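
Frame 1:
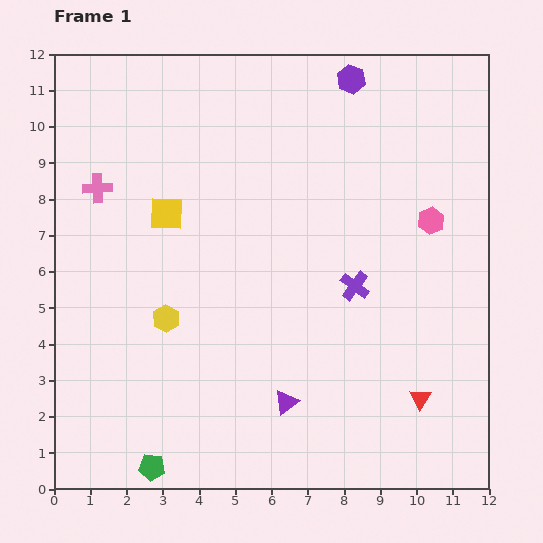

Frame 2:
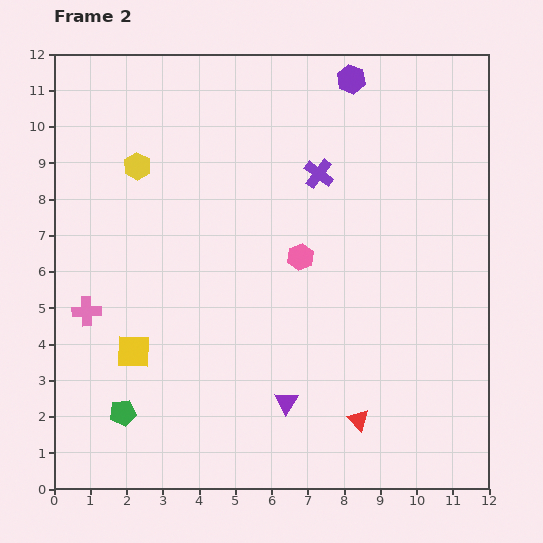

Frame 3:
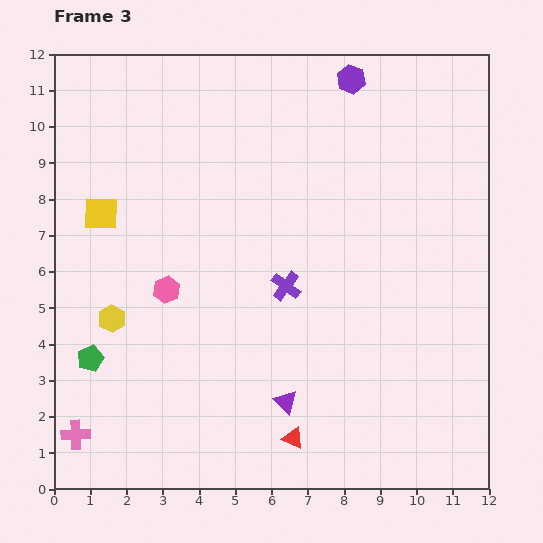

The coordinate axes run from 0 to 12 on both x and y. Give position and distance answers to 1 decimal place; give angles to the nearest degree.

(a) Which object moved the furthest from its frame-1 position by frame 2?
the yellow hexagon

(moved 4.3; next 3.9)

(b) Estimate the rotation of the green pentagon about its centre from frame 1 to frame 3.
31° counter-clockwise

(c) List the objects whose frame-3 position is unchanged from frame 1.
the purple triangle, the purple hexagon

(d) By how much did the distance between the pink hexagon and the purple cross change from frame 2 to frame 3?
+0.9

Distance in frame 2: 2.4. Distance in frame 3: 3.3.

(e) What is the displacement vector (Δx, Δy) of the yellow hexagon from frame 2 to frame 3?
(-0.7, -4.2)

The yellow hexagon was at (2.3, 8.9) in frame 2 and (1.6, 4.7) in frame 3.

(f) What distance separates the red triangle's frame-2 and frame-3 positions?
1.9

The red triangle moved from (8.4, 1.9) to (6.6, 1.4), a distance of √(1.8² + 0.5²) ≈ 1.9.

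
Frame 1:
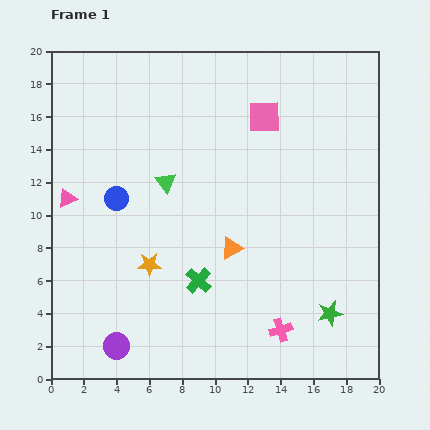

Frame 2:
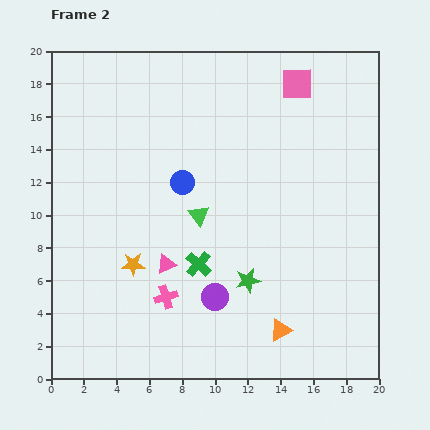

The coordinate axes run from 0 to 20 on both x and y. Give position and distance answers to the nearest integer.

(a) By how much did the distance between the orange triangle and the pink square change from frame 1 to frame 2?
+7

Distance in frame 1: 8. Distance in frame 2: 15.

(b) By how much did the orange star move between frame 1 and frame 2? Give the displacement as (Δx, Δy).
(-1, 0)

The orange star was at (6, 7) in frame 1 and (5, 7) in frame 2.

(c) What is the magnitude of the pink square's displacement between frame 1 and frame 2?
3

The pink square moved from (13, 16) to (15, 18), a distance of √(2² + 2²) ≈ 3.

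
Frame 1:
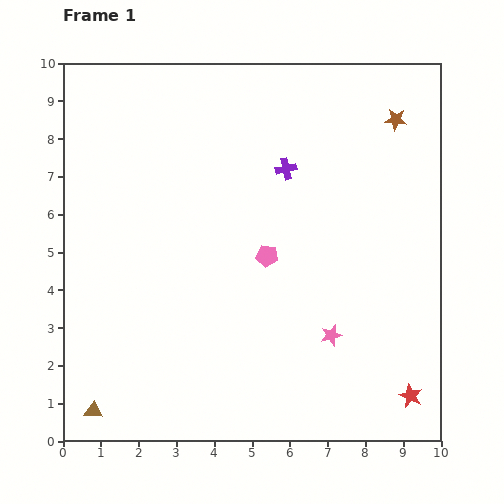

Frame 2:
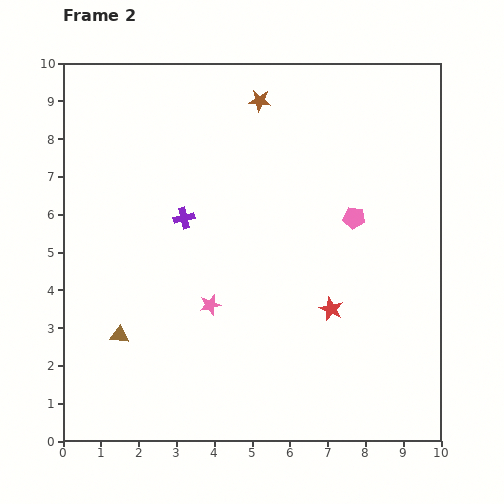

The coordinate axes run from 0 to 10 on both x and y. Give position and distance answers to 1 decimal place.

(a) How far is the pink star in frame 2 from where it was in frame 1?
3.3

The pink star moved from (7.1, 2.8) to (3.9, 3.6), a distance of √(3.2² + 0.8²) ≈ 3.3.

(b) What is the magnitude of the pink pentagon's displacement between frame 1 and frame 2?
2.5

The pink pentagon moved from (5.4, 4.9) to (7.7, 5.9), a distance of √(2.3² + 1.0²) ≈ 2.5.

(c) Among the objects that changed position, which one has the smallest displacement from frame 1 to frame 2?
the brown triangle

(moved 2.1)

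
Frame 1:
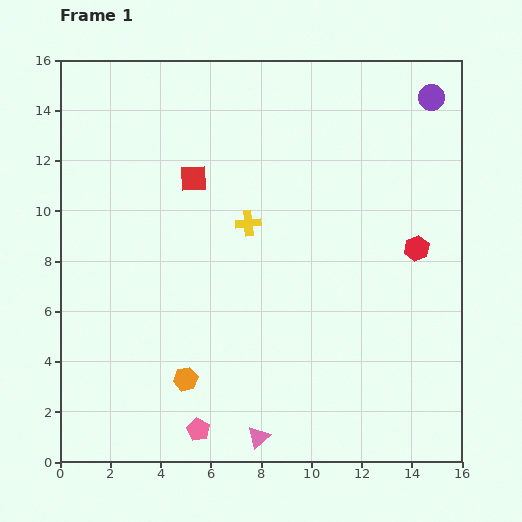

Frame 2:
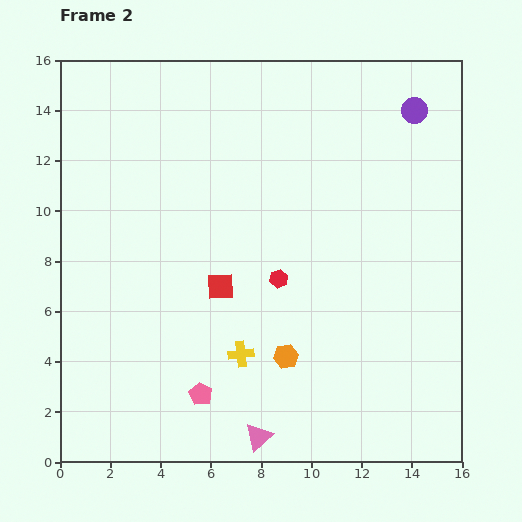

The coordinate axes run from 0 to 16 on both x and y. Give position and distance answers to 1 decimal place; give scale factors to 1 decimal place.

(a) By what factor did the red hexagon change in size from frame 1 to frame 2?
0.7×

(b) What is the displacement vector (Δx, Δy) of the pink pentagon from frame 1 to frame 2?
(0.1, 1.4)

The pink pentagon was at (5.5, 1.3) in frame 1 and (5.6, 2.7) in frame 2.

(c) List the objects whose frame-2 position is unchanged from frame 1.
the pink triangle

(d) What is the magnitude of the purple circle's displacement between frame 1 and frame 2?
0.9

The purple circle moved from (14.8, 14.5) to (14.1, 14.0), a distance of √(0.7² + 0.5²) ≈ 0.9.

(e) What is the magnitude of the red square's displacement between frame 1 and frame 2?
4.4

The red square moved from (5.3, 11.3) to (6.4, 7.0), a distance of √(1.1² + 4.3²) ≈ 4.4.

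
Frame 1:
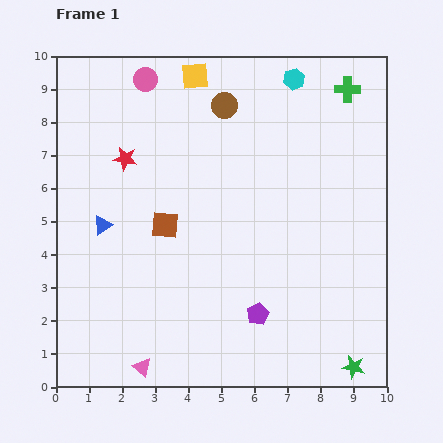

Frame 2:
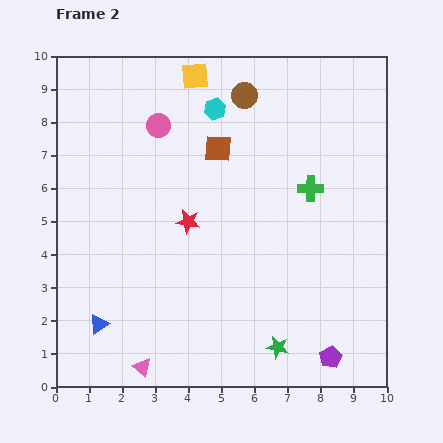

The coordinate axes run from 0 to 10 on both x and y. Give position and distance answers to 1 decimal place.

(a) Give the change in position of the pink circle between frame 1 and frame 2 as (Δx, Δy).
(0.4, -1.4)

The pink circle was at (2.7, 9.3) in frame 1 and (3.1, 7.9) in frame 2.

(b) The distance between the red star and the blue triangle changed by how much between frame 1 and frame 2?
+2.0

Distance in frame 1: 2.1. Distance in frame 2: 4.1.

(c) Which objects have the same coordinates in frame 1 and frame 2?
the yellow square, the pink triangle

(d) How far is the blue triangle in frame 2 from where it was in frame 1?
3.0

The blue triangle moved from (1.4, 4.9) to (1.3, 1.9), a distance of √(0.1² + 3.0²) ≈ 3.0.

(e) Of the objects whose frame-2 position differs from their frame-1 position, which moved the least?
the brown circle

(moved 0.7)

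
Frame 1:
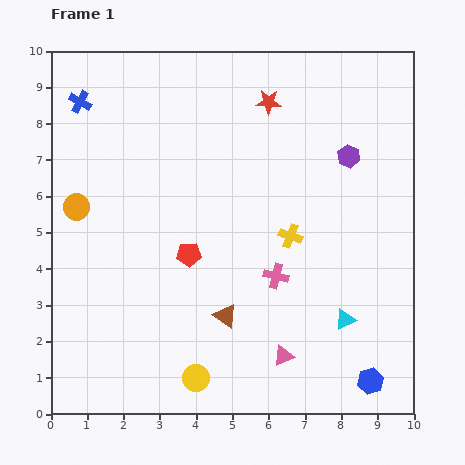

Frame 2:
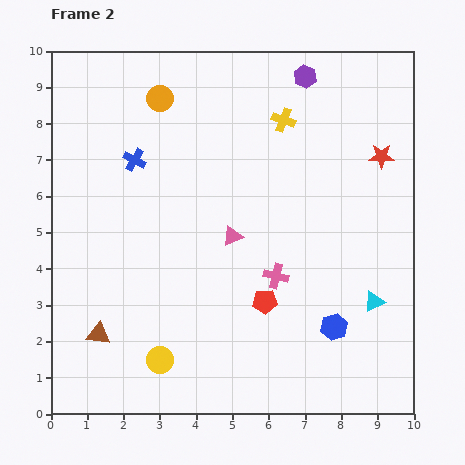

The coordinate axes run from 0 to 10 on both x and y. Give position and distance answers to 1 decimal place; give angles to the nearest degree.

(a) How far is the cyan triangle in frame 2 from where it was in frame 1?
0.9

The cyan triangle moved from (8.1, 2.6) to (8.9, 3.1), a distance of √(0.8² + 0.5²) ≈ 0.9.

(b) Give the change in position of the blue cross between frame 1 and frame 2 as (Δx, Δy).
(1.5, -1.6)

The blue cross was at (0.8, 8.6) in frame 1 and (2.3, 7.0) in frame 2.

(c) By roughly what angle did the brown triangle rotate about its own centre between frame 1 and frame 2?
26° counter-clockwise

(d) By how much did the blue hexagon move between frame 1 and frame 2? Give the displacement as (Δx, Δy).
(-1.0, 1.5)

The blue hexagon was at (8.8, 0.9) in frame 1 and (7.8, 2.4) in frame 2.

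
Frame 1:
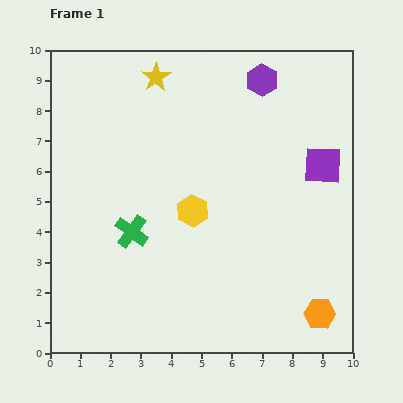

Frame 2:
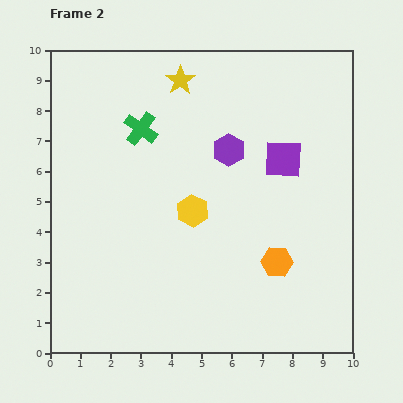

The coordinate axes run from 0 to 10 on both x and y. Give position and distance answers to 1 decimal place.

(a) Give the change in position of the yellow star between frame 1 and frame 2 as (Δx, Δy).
(0.8, -0.1)

The yellow star was at (3.5, 9.1) in frame 1 and (4.3, 9.0) in frame 2.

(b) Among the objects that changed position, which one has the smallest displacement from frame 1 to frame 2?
the yellow star

(moved 0.8)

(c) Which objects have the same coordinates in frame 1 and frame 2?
the yellow hexagon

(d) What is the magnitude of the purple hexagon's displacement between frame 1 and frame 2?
2.5

The purple hexagon moved from (7.0, 9.0) to (5.9, 6.7), a distance of √(1.1² + 2.3²) ≈ 2.5.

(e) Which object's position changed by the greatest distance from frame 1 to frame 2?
the green cross

(moved 3.4; next 2.5)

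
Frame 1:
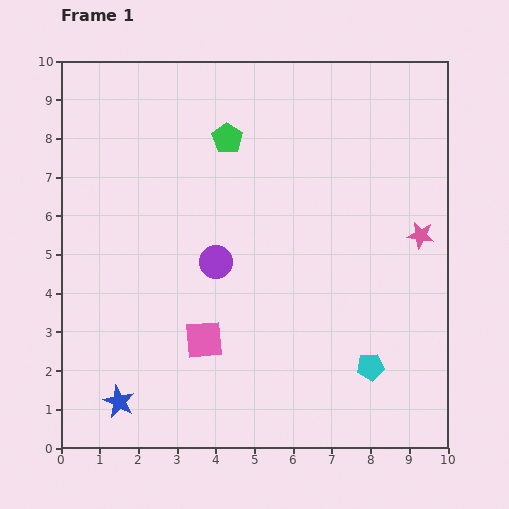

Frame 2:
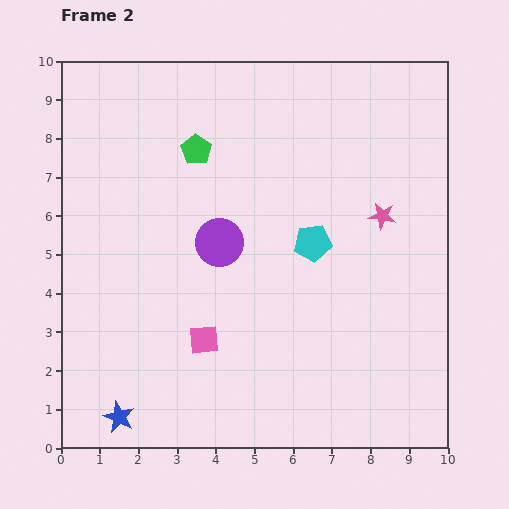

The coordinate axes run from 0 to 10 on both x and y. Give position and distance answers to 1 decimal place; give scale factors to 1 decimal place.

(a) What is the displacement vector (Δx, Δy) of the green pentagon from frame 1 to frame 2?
(-0.8, -0.3)

The green pentagon was at (4.3, 8.0) in frame 1 and (3.5, 7.7) in frame 2.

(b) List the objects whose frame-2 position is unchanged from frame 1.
the pink square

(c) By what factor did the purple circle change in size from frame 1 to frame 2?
1.5×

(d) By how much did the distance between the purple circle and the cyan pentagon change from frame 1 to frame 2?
-2.4

Distance in frame 1: 4.8. Distance in frame 2: 2.4.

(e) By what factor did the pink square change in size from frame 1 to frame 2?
0.8×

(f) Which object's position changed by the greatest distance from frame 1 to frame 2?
the cyan pentagon

(moved 3.5; next 1.1)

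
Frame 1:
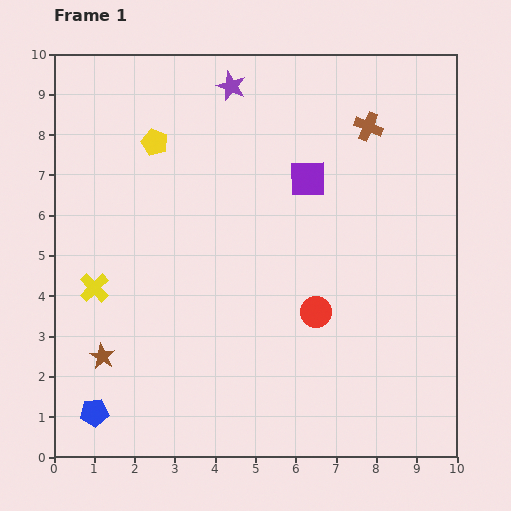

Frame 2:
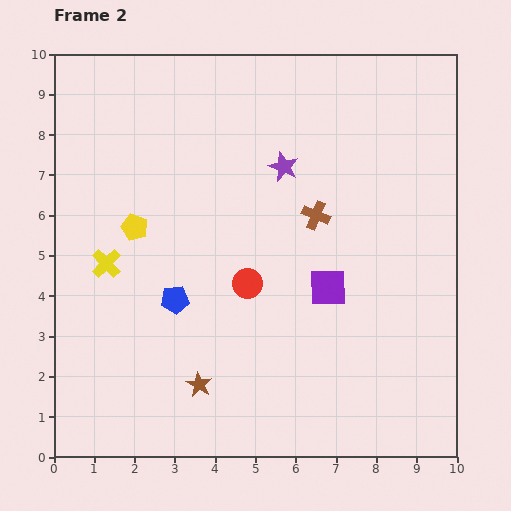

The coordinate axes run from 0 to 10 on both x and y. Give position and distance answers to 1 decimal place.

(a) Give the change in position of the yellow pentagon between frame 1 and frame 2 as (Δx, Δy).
(-0.5, -2.1)

The yellow pentagon was at (2.5, 7.8) in frame 1 and (2.0, 5.7) in frame 2.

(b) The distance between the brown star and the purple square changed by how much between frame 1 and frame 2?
-2.7

Distance in frame 1: 6.7. Distance in frame 2: 4.0.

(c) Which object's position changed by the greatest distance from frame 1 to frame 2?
the blue pentagon

(moved 3.4; next 2.7)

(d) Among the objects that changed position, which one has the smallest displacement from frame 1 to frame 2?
the yellow cross

(moved 0.7)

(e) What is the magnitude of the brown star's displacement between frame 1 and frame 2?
2.5

The brown star moved from (1.2, 2.5) to (3.6, 1.8), a distance of √(2.4² + 0.7²) ≈ 2.5.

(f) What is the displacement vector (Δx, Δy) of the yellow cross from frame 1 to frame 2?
(0.3, 0.6)

The yellow cross was at (1.0, 4.2) in frame 1 and (1.3, 4.8) in frame 2.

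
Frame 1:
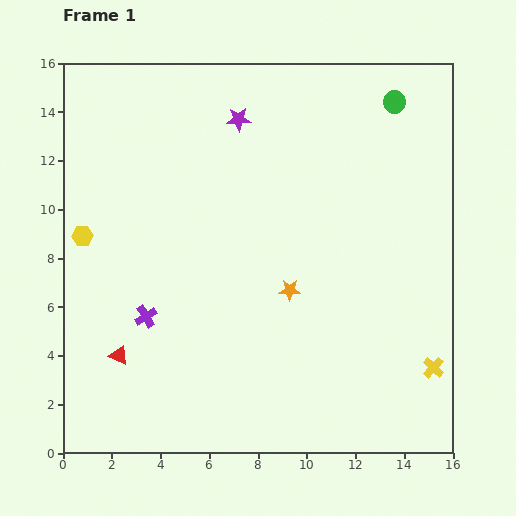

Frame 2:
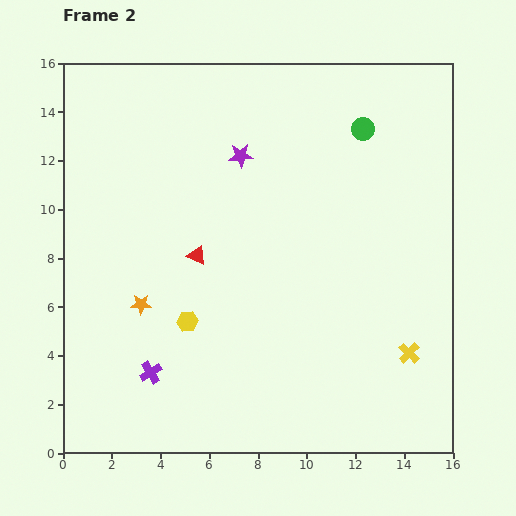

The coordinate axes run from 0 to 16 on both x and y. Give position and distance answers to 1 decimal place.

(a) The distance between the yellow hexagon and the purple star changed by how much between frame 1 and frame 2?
-0.9

Distance in frame 1: 8.0. Distance in frame 2: 7.1.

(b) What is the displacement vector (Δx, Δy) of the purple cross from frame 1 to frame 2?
(0.2, -2.3)

The purple cross was at (3.4, 5.6) in frame 1 and (3.6, 3.3) in frame 2.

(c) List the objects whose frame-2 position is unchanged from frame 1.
none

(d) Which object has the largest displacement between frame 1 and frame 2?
the orange star

(moved 6.1; next 5.5)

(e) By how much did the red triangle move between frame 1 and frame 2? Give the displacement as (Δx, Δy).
(3.2, 4.1)

The red triangle was at (2.3, 4.0) in frame 1 and (5.5, 8.1) in frame 2.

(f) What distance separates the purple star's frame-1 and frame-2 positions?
1.5

The purple star moved from (7.2, 13.7) to (7.3, 12.2), a distance of √(0.1² + 1.5²) ≈ 1.5.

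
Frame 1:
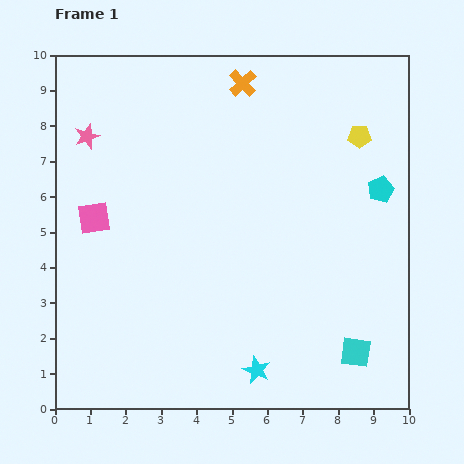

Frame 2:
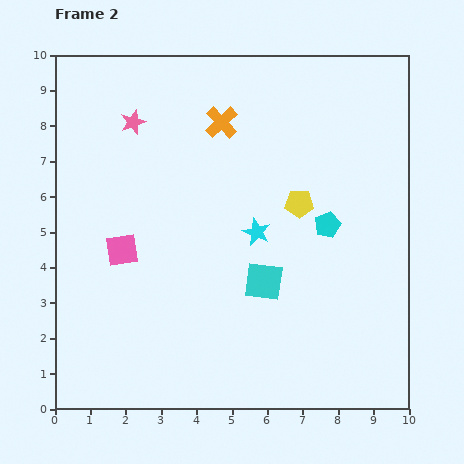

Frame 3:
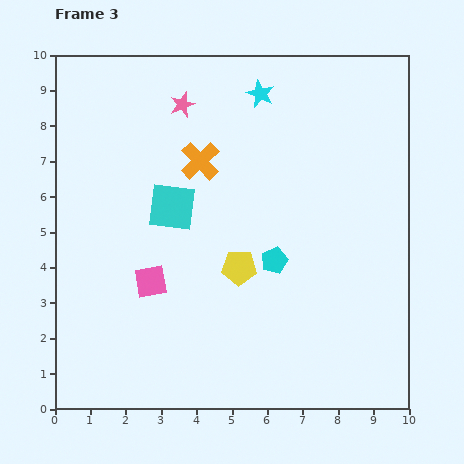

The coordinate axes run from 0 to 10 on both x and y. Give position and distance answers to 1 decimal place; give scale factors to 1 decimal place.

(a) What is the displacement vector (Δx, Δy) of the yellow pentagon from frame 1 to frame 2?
(-1.7, -1.9)

The yellow pentagon was at (8.6, 7.7) in frame 1 and (6.9, 5.8) in frame 2.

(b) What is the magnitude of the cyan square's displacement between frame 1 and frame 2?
3.3

The cyan square moved from (8.5, 1.6) to (5.9, 3.6), a distance of √(2.6² + 2.0²) ≈ 3.3.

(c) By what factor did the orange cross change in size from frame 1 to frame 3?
1.4×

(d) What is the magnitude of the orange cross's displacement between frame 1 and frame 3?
2.5

The orange cross moved from (5.3, 9.2) to (4.1, 7.0), a distance of √(1.2² + 2.2²) ≈ 2.5.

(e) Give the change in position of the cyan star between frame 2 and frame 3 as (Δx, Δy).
(0.1, 3.9)

The cyan star was at (5.7, 5.0) in frame 2 and (5.8, 8.9) in frame 3.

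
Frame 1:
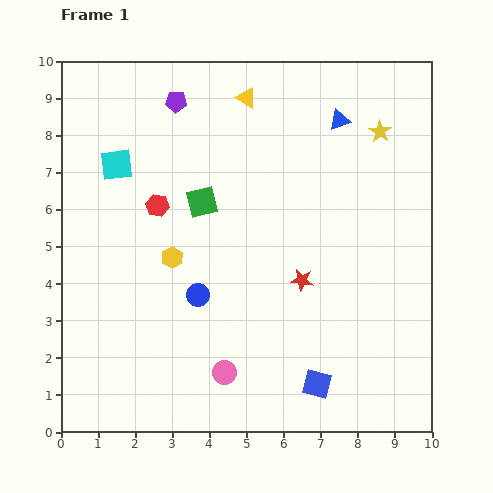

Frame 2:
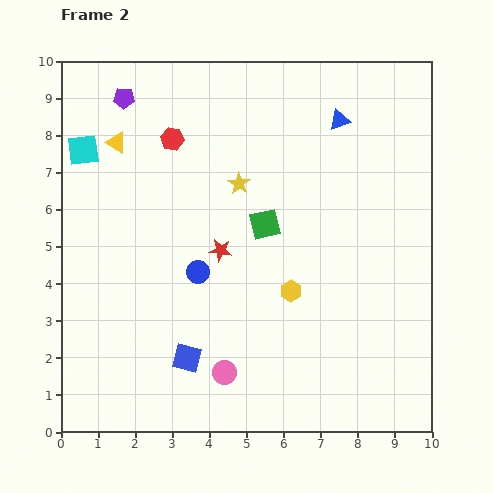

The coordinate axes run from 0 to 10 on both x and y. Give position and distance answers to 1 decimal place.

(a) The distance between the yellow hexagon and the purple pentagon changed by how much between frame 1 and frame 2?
+2.7

Distance in frame 1: 4.2. Distance in frame 2: 6.9.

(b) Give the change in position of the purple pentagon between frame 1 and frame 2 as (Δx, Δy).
(-1.4, 0.1)

The purple pentagon was at (3.1, 8.9) in frame 1 and (1.7, 9.0) in frame 2.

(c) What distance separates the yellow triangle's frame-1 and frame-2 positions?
3.7

The yellow triangle moved from (5.0, 9.0) to (1.5, 7.8), a distance of √(3.5² + 1.2²) ≈ 3.7.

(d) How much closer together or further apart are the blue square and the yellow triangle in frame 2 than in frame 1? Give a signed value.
-1.8

Distance in frame 1: 7.9. Distance in frame 2: 6.1.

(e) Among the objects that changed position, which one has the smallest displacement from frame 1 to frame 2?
the blue circle

(moved 0.6)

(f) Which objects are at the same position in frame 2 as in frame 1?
the pink circle, the blue triangle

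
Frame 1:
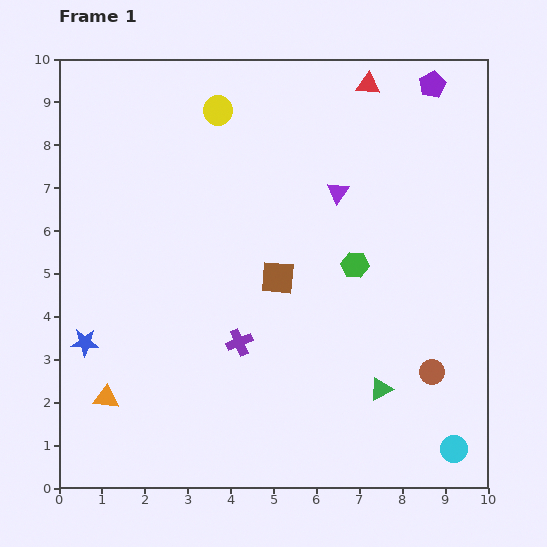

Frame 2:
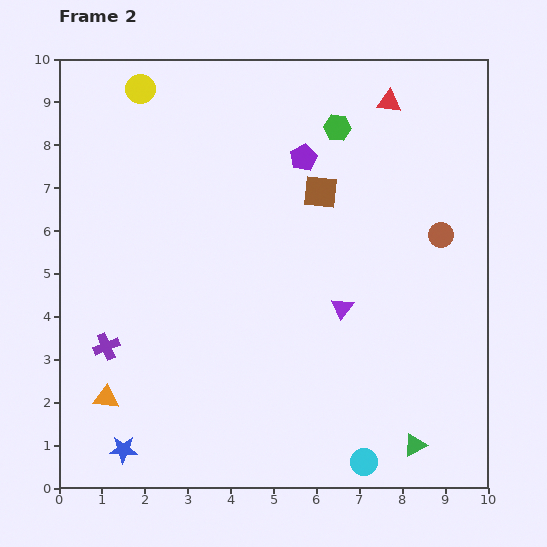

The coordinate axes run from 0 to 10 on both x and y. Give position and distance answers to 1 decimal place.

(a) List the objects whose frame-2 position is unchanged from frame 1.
the orange triangle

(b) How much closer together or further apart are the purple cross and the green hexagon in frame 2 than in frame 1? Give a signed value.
+4.2

Distance in frame 1: 3.2. Distance in frame 2: 7.4.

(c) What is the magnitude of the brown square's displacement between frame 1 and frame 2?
2.2

The brown square moved from (5.1, 4.9) to (6.1, 6.9), a distance of √(1.0² + 2.0²) ≈ 2.2.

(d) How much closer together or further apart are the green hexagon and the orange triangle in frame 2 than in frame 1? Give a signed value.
+1.7

Distance in frame 1: 6.6. Distance in frame 2: 8.3.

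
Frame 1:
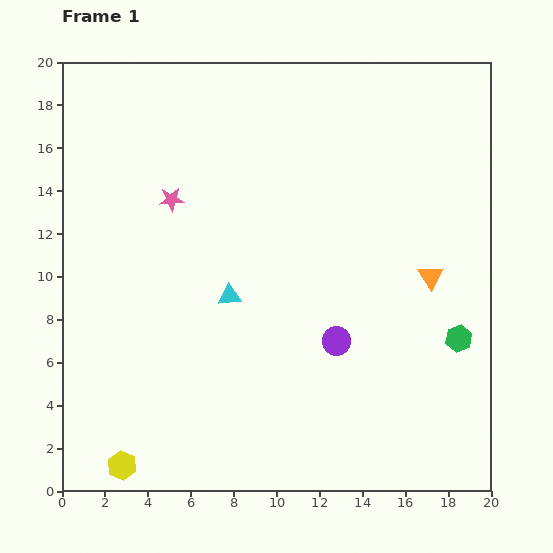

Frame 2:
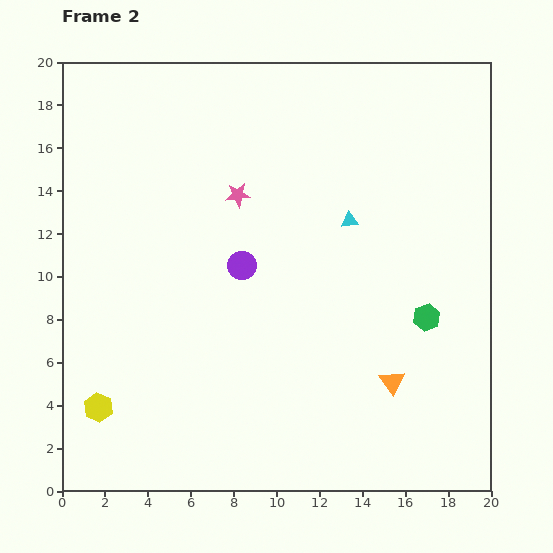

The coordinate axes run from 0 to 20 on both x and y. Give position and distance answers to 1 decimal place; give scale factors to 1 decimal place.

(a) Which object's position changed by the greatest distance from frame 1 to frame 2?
the cyan triangle

(moved 6.6; next 5.6)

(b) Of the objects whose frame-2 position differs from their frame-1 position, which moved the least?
the green hexagon

(moved 1.8)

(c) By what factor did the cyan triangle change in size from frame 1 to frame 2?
0.7×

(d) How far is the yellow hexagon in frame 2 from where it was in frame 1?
2.9

The yellow hexagon moved from (2.8, 1.2) to (1.7, 3.9), a distance of √(1.1² + 2.7²) ≈ 2.9.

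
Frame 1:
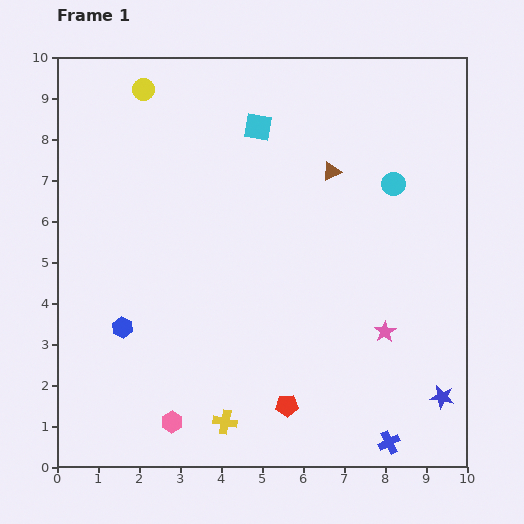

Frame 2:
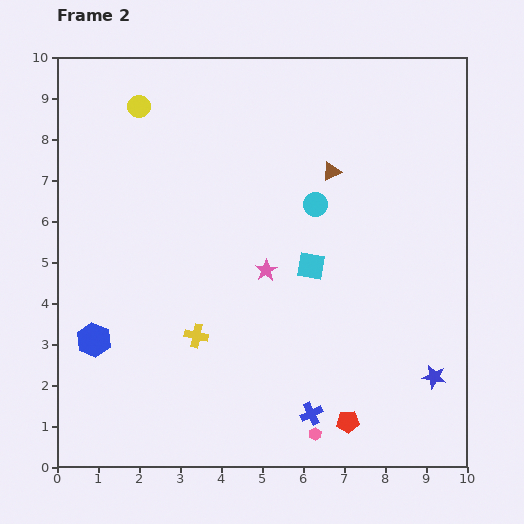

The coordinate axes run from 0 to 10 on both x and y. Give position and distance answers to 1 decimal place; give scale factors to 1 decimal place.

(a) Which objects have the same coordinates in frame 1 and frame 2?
the brown triangle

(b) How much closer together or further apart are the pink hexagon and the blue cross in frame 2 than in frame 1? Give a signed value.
-4.8

Distance in frame 1: 5.3. Distance in frame 2: 0.5.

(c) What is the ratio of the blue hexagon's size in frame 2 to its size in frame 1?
1.7×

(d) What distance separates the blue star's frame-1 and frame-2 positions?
0.5

The blue star moved from (9.4, 1.7) to (9.2, 2.2), a distance of √(0.2² + 0.5²) ≈ 0.5.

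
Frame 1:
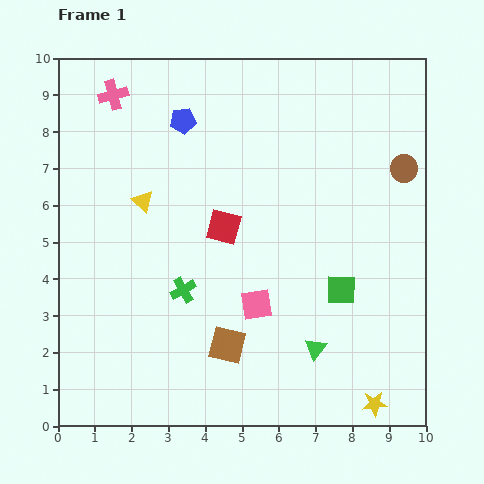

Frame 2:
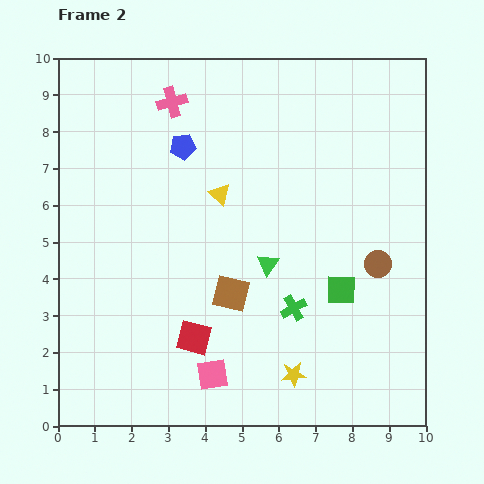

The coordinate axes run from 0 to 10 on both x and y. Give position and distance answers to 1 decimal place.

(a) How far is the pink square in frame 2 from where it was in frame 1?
2.2

The pink square moved from (5.4, 3.3) to (4.2, 1.4), a distance of √(1.2² + 1.9²) ≈ 2.2.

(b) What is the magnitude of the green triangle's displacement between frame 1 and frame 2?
2.6

The green triangle moved from (7.0, 2.1) to (5.7, 4.4), a distance of √(1.3² + 2.3²) ≈ 2.6.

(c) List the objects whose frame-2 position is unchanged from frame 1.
the green square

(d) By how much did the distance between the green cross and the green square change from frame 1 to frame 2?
-2.9

Distance in frame 1: 4.3. Distance in frame 2: 1.4.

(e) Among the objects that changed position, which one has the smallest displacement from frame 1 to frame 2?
the blue pentagon

(moved 0.7)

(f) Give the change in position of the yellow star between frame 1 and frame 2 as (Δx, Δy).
(-2.2, 0.8)

The yellow star was at (8.6, 0.6) in frame 1 and (6.4, 1.4) in frame 2.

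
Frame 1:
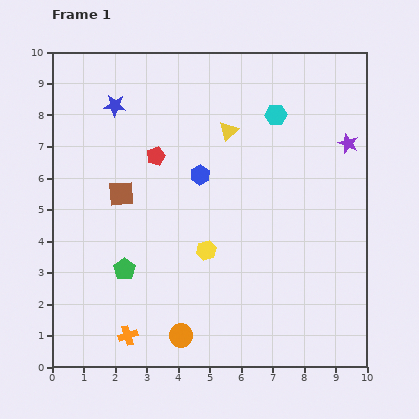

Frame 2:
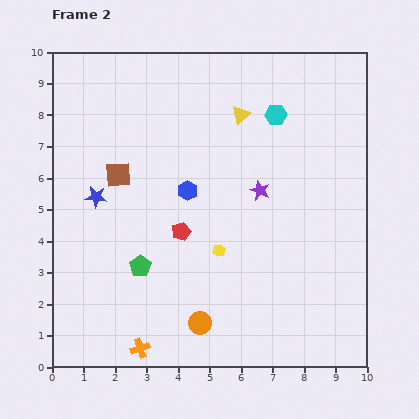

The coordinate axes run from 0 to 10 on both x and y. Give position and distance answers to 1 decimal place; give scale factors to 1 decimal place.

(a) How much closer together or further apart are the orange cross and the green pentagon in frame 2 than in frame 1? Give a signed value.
+0.5

Distance in frame 1: 2.1. Distance in frame 2: 2.6.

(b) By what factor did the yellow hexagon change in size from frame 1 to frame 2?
0.6×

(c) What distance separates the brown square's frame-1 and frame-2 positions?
0.6

The brown square moved from (2.2, 5.5) to (2.1, 6.1), a distance of √(0.1² + 0.6²) ≈ 0.6.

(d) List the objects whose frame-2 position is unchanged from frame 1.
the cyan hexagon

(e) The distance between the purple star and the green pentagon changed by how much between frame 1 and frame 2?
-3.6

Distance in frame 1: 8.1. Distance in frame 2: 4.5.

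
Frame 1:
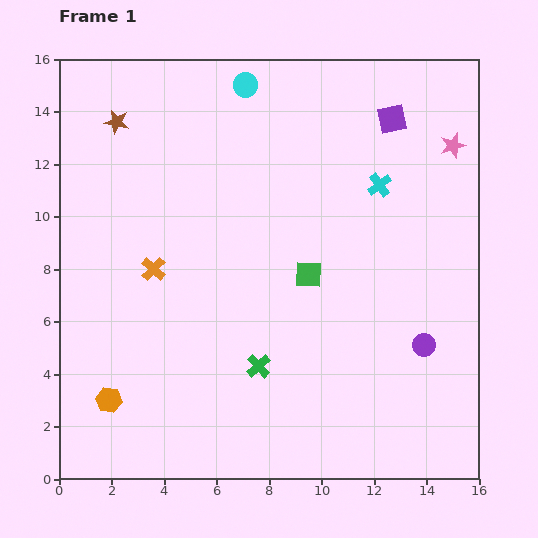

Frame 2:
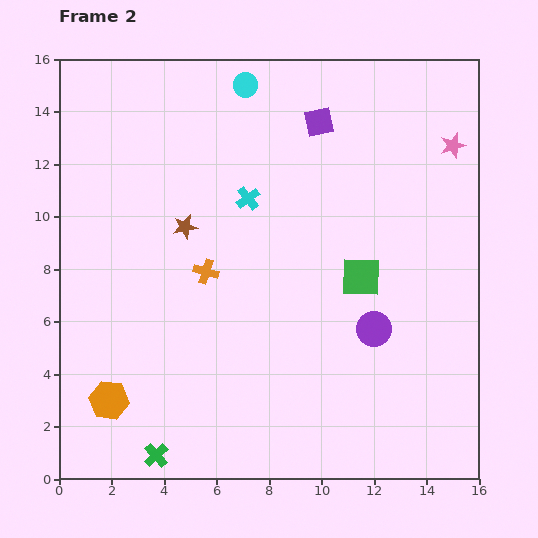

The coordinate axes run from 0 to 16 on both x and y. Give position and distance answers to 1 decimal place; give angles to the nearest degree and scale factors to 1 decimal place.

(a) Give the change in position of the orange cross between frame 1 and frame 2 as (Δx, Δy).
(2.0, -0.1)

The orange cross was at (3.6, 8.0) in frame 1 and (5.6, 7.9) in frame 2.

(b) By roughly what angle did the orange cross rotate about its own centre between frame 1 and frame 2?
26° counter-clockwise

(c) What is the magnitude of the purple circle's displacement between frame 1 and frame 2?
2.0

The purple circle moved from (13.9, 5.1) to (12.0, 5.7), a distance of √(1.9² + 0.6²) ≈ 2.0.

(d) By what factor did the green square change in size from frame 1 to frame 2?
1.4×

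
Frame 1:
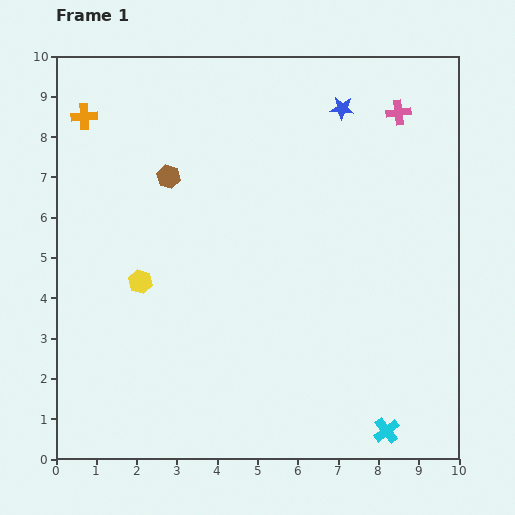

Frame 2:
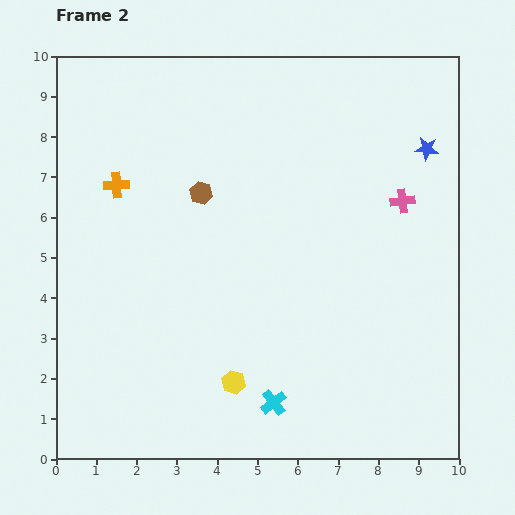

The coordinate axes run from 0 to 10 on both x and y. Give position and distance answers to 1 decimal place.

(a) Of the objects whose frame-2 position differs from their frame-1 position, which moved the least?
the brown hexagon

(moved 0.9)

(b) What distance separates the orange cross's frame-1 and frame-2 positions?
1.9

The orange cross moved from (0.7, 8.5) to (1.5, 6.8), a distance of √(0.8² + 1.7²) ≈ 1.9.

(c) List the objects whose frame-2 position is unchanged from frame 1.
none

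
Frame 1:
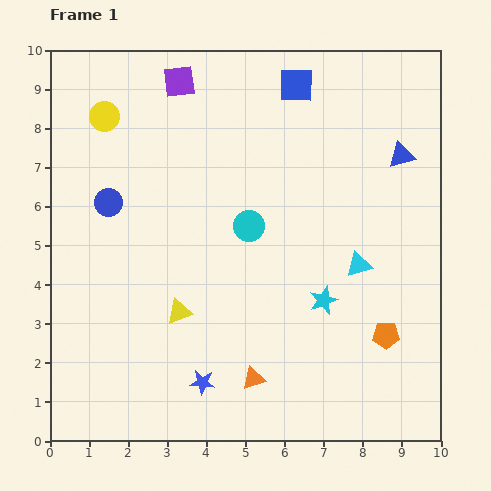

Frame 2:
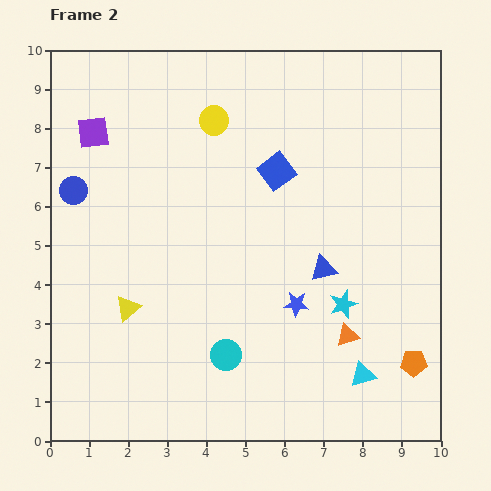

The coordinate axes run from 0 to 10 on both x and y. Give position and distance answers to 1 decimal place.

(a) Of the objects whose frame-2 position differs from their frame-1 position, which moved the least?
the cyan star

(moved 0.5)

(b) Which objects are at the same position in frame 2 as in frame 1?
none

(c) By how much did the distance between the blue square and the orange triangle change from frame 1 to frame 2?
-3.0

Distance in frame 1: 7.6. Distance in frame 2: 4.6.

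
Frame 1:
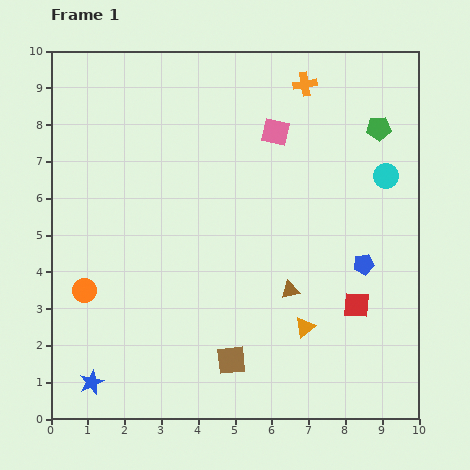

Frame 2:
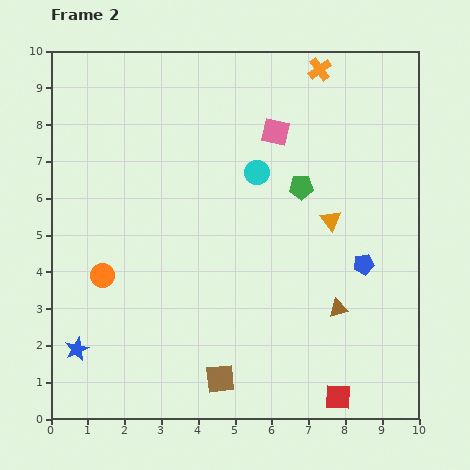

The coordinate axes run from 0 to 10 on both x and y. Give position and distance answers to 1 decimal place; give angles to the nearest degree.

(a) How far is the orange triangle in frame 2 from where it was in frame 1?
3.0

The orange triangle moved from (6.9, 2.5) to (7.6, 5.4), a distance of √(0.7² + 2.9²) ≈ 3.0.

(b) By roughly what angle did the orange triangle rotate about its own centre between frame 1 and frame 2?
31° counter-clockwise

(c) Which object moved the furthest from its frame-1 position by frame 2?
the cyan circle

(moved 3.5; next 3.0)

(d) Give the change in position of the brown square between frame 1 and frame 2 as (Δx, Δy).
(-0.3, -0.5)

The brown square was at (4.9, 1.6) in frame 1 and (4.6, 1.1) in frame 2.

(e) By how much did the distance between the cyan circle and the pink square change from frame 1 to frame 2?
-2.0

Distance in frame 1: 3.2. Distance in frame 2: 1.2.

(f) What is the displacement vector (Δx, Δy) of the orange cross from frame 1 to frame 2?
(0.4, 0.4)

The orange cross was at (6.9, 9.1) in frame 1 and (7.3, 9.5) in frame 2.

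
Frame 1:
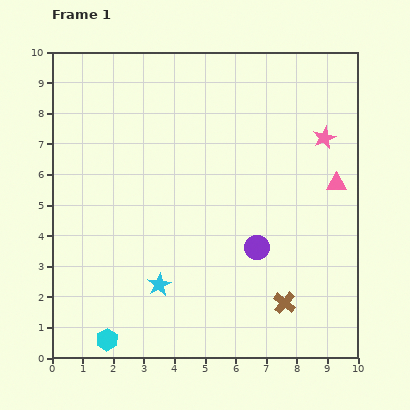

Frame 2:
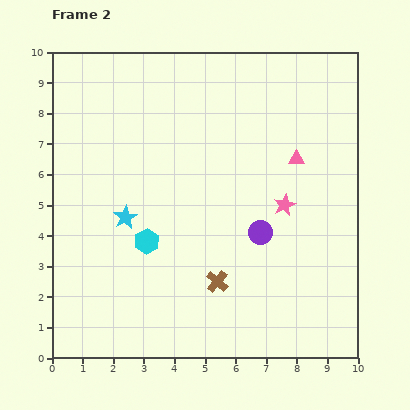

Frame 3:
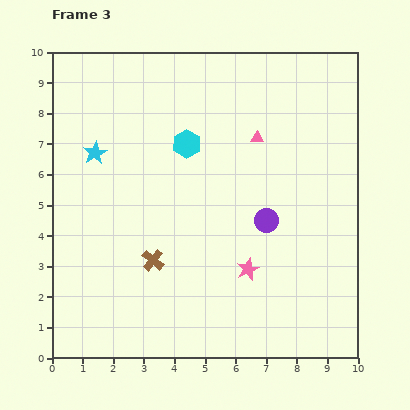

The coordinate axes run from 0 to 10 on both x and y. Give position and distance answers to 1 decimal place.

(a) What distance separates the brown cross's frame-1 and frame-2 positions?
2.3

The brown cross moved from (7.6, 1.8) to (5.4, 2.5), a distance of √(2.2² + 0.7²) ≈ 2.3.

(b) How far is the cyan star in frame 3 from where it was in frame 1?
4.8

The cyan star moved from (3.5, 2.4) to (1.4, 6.7), a distance of √(2.1² + 4.3²) ≈ 4.8.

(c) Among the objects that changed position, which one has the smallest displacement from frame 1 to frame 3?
the purple circle

(moved 0.9)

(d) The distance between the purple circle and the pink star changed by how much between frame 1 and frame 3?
-2.5

Distance in frame 1: 4.2. Distance in frame 3: 1.7.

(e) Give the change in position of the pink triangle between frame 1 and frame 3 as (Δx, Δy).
(-2.6, 1.5)

The pink triangle was at (9.3, 5.7) in frame 1 and (6.7, 7.2) in frame 3.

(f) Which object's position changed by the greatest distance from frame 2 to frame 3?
the cyan hexagon

(moved 3.5; next 2.4)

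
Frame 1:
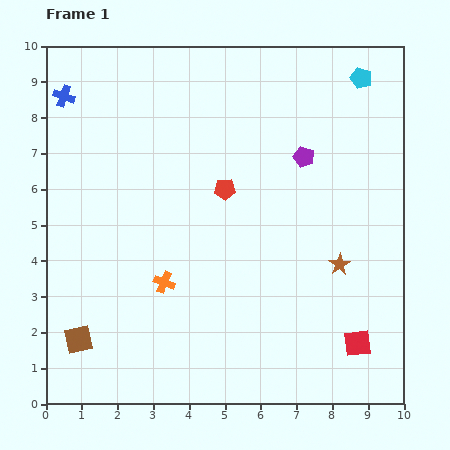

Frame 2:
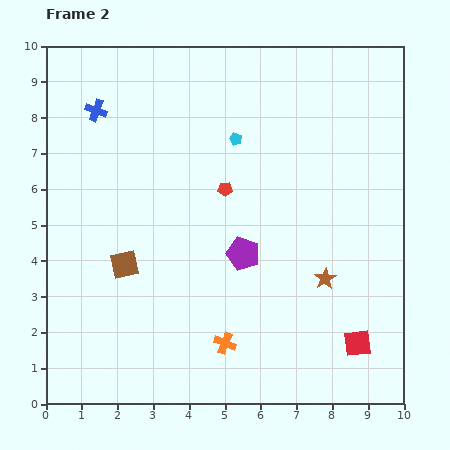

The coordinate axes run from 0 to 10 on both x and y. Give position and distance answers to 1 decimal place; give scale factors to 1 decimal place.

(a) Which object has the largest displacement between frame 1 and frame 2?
the cyan pentagon

(moved 3.9; next 3.2)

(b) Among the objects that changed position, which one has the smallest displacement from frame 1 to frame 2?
the brown star

(moved 0.6)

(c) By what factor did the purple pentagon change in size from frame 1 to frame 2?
1.5×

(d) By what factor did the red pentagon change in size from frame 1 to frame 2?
0.7×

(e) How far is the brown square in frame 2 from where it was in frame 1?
2.5

The brown square moved from (0.9, 1.8) to (2.2, 3.9), a distance of √(1.3² + 2.1²) ≈ 2.5.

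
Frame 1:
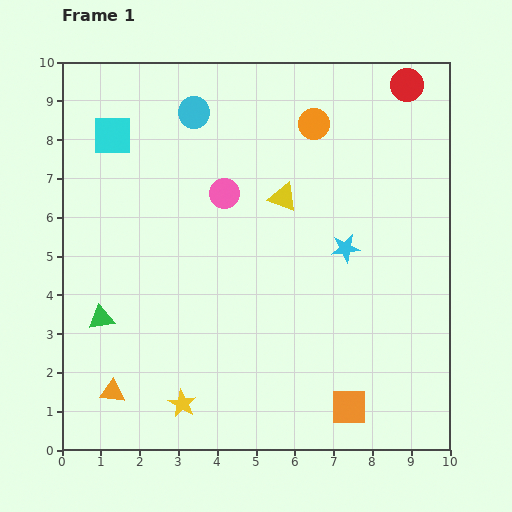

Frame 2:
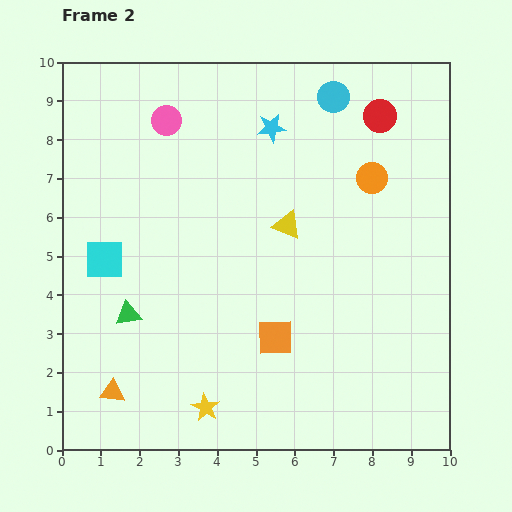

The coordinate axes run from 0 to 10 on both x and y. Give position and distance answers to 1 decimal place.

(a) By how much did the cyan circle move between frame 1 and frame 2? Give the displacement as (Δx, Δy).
(3.6, 0.4)

The cyan circle was at (3.4, 8.7) in frame 1 and (7.0, 9.1) in frame 2.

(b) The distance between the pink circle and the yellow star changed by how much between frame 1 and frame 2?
+2.0

Distance in frame 1: 5.5. Distance in frame 2: 7.5.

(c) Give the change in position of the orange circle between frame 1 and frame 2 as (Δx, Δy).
(1.5, -1.4)

The orange circle was at (6.5, 8.4) in frame 1 and (8.0, 7.0) in frame 2.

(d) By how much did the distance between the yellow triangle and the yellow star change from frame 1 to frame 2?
-0.8

Distance in frame 1: 5.9. Distance in frame 2: 5.1.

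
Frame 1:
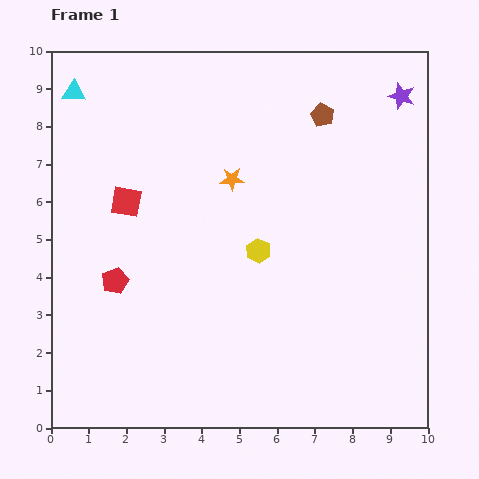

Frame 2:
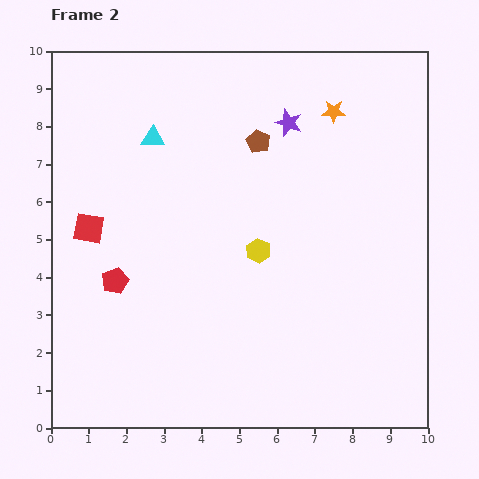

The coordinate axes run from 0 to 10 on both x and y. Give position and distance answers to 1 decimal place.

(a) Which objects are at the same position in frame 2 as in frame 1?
the red pentagon, the yellow hexagon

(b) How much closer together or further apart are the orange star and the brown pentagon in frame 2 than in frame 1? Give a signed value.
-0.7

Distance in frame 1: 2.9. Distance in frame 2: 2.2.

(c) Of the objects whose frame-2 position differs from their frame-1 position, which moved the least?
the red square

(moved 1.2)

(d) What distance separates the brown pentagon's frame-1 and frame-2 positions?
1.8

The brown pentagon moved from (7.2, 8.3) to (5.5, 7.6), a distance of √(1.7² + 0.7²) ≈ 1.8.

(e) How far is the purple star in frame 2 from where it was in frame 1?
3.1

The purple star moved from (9.3, 8.8) to (6.3, 8.1), a distance of √(3.0² + 0.7²) ≈ 3.1.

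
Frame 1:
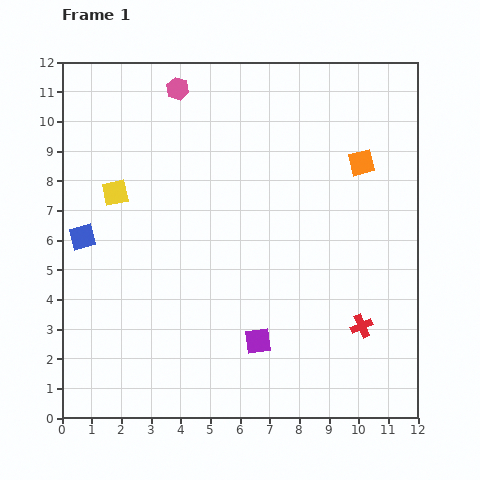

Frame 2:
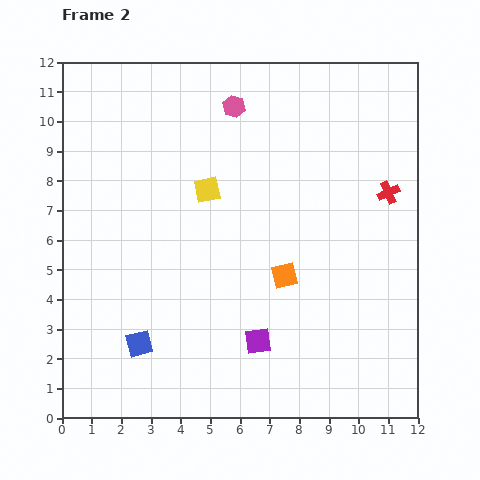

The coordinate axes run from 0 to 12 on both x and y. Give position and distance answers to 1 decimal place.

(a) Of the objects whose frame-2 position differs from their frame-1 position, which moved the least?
the pink hexagon

(moved 2.0)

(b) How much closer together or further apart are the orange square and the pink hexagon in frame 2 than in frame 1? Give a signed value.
-0.8

Distance in frame 1: 6.7. Distance in frame 2: 5.9.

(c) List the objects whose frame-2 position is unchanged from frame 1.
the purple square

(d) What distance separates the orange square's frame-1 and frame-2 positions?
4.6

The orange square moved from (10.1, 8.6) to (7.5, 4.8), a distance of √(2.6² + 3.8²) ≈ 4.6.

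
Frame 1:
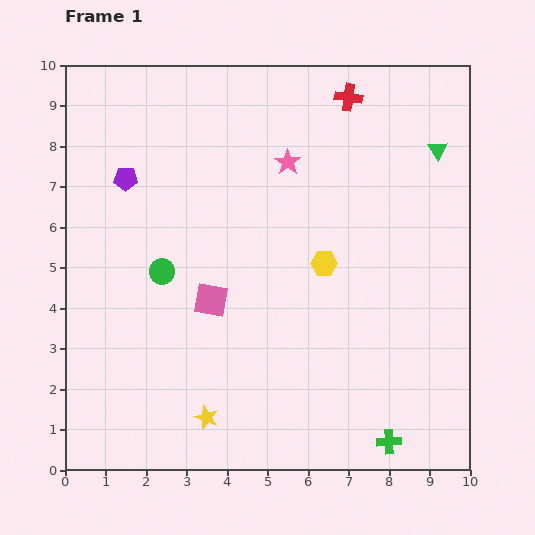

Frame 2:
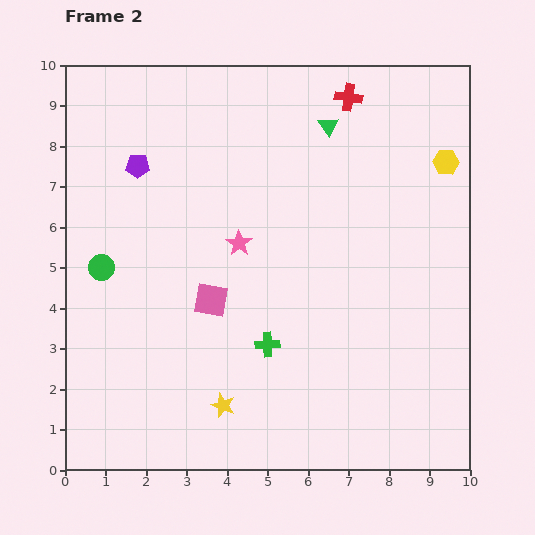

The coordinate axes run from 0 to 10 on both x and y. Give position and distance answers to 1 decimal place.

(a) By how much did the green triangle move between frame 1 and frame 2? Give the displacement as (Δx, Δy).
(-2.7, 0.6)

The green triangle was at (9.2, 7.9) in frame 1 and (6.5, 8.5) in frame 2.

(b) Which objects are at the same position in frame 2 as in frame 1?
the pink square, the red cross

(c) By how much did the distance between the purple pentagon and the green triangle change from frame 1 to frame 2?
-2.9

Distance in frame 1: 7.7. Distance in frame 2: 4.8.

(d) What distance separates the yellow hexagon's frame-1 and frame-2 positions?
3.9

The yellow hexagon moved from (6.4, 5.1) to (9.4, 7.6), a distance of √(3.0² + 2.5²) ≈ 3.9.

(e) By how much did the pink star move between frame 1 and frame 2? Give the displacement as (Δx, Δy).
(-1.2, -2.0)

The pink star was at (5.5, 7.6) in frame 1 and (4.3, 5.6) in frame 2.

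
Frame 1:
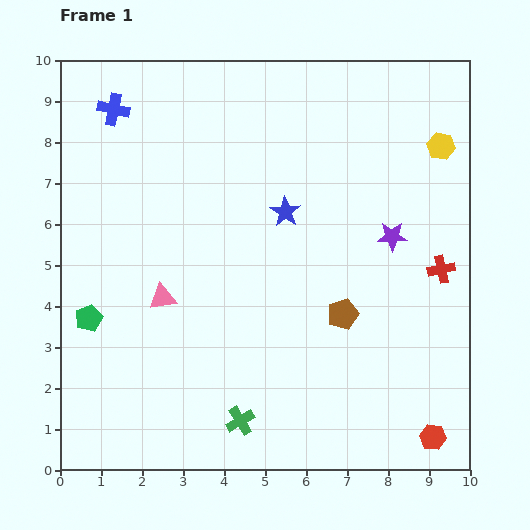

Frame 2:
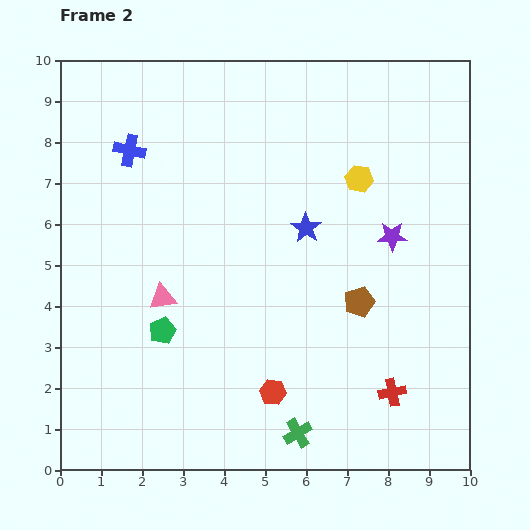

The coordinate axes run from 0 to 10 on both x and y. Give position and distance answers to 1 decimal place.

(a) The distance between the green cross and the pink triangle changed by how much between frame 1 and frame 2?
+1.1

Distance in frame 1: 3.6. Distance in frame 2: 4.7.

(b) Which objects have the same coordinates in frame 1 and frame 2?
the pink triangle, the purple star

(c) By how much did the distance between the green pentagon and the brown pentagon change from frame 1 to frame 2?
-1.3

Distance in frame 1: 6.2. Distance in frame 2: 4.9.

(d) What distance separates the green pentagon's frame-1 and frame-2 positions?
1.8

The green pentagon moved from (0.7, 3.7) to (2.5, 3.4), a distance of √(1.8² + 0.3²) ≈ 1.8.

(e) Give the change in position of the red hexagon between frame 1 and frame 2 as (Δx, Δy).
(-3.9, 1.1)

The red hexagon was at (9.1, 0.8) in frame 1 and (5.2, 1.9) in frame 2.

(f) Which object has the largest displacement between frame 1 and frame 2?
the red hexagon

(moved 4.1; next 3.2)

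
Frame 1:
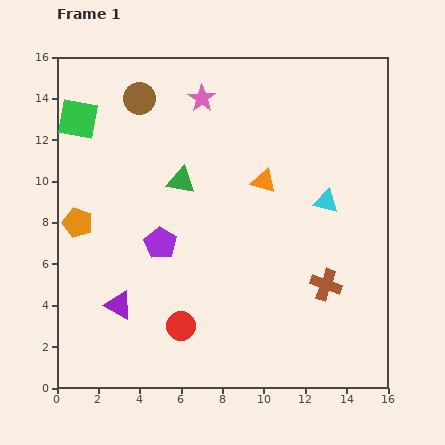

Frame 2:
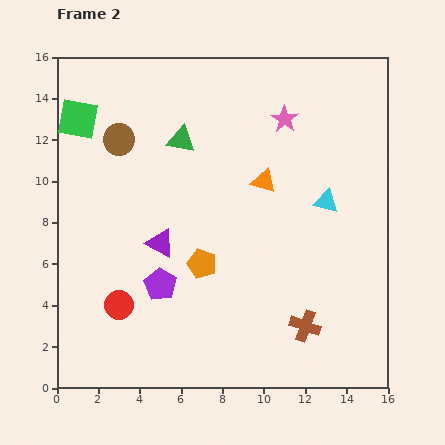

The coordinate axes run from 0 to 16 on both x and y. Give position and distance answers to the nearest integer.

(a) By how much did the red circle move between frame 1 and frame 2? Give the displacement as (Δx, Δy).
(-3, 1)

The red circle was at (6, 3) in frame 1 and (3, 4) in frame 2.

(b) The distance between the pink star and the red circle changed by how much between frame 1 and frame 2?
+1

Distance in frame 1: 11. Distance in frame 2: 12.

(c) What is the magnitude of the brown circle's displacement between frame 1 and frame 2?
2

The brown circle moved from (4, 14) to (3, 12), a distance of √(1² + 2²) ≈ 2.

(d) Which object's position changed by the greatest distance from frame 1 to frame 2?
the orange pentagon

(moved 6; next 4)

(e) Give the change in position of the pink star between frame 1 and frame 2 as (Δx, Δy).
(4, -1)

The pink star was at (7, 14) in frame 1 and (11, 13) in frame 2.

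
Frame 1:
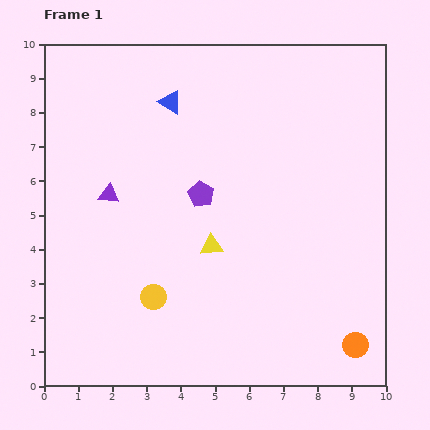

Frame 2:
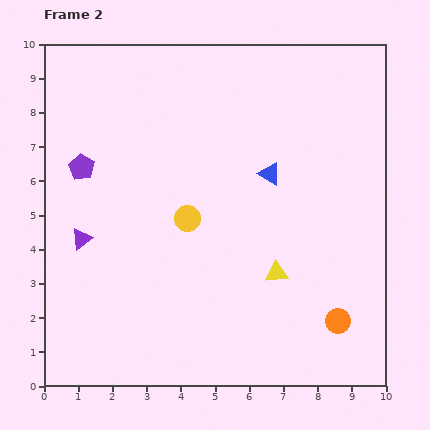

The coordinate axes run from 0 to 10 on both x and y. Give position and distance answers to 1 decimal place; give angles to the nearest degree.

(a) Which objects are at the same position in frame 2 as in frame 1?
none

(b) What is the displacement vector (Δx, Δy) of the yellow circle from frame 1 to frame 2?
(1.0, 2.3)

The yellow circle was at (3.2, 2.6) in frame 1 and (4.2, 4.9) in frame 2.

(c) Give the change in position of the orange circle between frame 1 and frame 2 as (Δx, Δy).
(-0.5, 0.7)

The orange circle was at (9.1, 1.2) in frame 1 and (8.6, 1.9) in frame 2.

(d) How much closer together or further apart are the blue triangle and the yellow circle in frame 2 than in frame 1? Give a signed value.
-3.0

Distance in frame 1: 5.7. Distance in frame 2: 2.7.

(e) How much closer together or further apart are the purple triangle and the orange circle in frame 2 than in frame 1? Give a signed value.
-0.5

Distance in frame 1: 8.4. Distance in frame 2: 7.9.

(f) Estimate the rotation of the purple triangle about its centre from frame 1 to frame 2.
42° counter-clockwise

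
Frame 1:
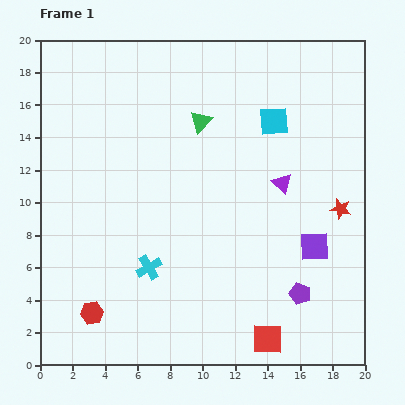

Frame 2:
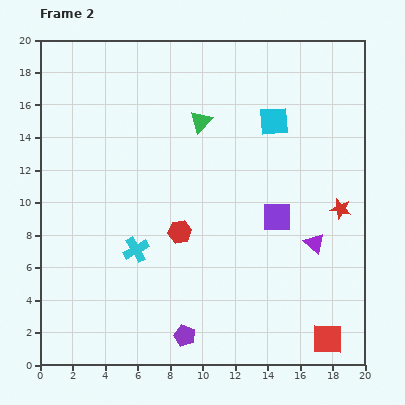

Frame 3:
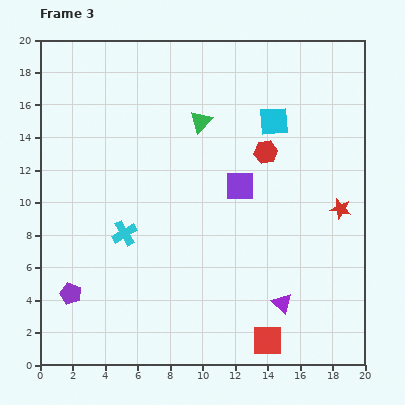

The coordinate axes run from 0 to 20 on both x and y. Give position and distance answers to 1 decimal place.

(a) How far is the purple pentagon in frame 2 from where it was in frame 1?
7.6

The purple pentagon moved from (16.0, 4.4) to (8.9, 1.8), a distance of √(7.1² + 2.6²) ≈ 7.6.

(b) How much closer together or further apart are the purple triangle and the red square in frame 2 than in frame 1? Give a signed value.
-3.6

Distance in frame 1: 9.6. Distance in frame 2: 6.0.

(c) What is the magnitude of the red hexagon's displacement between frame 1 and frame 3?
14.6

The red hexagon moved from (3.2, 3.2) to (13.9, 13.1), a distance of √(10.7² + 9.9²) ≈ 14.6.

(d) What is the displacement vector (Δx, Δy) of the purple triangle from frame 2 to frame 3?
(-2.0, -3.7)

The purple triangle was at (16.9, 7.5) in frame 2 and (14.9, 3.8) in frame 3.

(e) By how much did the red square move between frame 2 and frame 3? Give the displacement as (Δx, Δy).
(-3.7, -0.1)

The red square was at (17.7, 1.6) in frame 2 and (14.0, 1.5) in frame 3.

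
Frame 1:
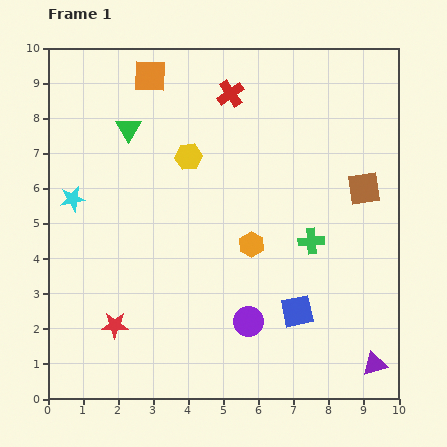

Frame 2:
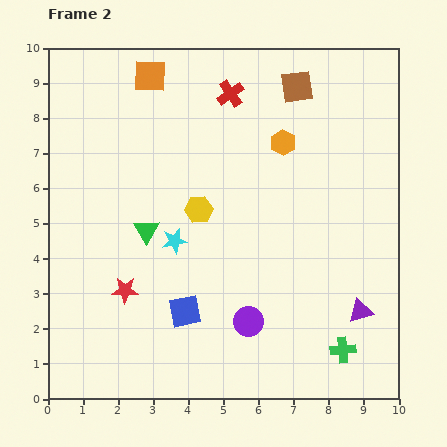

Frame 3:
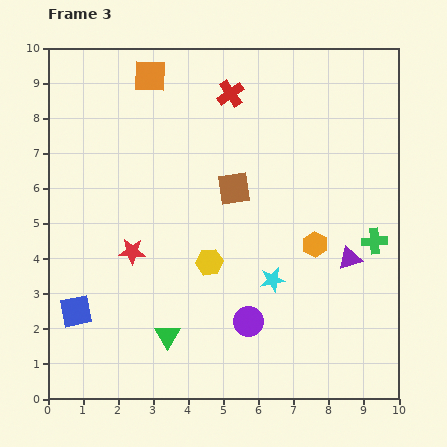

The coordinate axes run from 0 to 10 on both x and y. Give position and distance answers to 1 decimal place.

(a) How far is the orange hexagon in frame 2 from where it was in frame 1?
3.0

The orange hexagon moved from (5.8, 4.4) to (6.7, 7.3), a distance of √(0.9² + 2.9²) ≈ 3.0.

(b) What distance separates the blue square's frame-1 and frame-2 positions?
3.2

The blue square moved from (7.1, 2.5) to (3.9, 2.5), a distance of √(3.2² + 0.0²) ≈ 3.2.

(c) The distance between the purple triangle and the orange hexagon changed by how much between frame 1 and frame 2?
+0.4

Distance in frame 1: 4.9. Distance in frame 2: 5.3.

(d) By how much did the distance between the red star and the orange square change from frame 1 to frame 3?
-2.2

Distance in frame 1: 7.2. Distance in frame 3: 5.0.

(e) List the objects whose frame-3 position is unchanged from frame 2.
the orange square, the purple circle, the red cross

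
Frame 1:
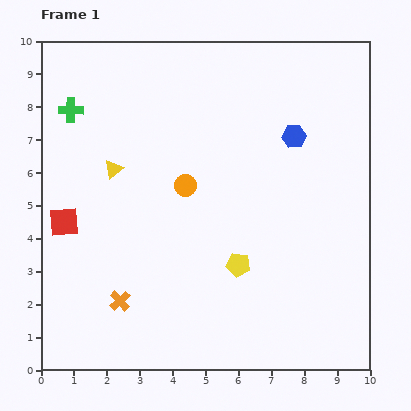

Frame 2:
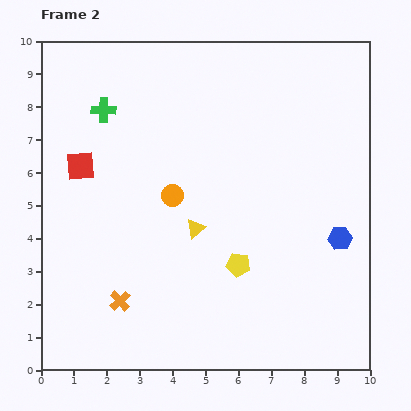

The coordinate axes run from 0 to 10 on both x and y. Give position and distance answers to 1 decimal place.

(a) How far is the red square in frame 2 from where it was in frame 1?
1.8

The red square moved from (0.7, 4.5) to (1.2, 6.2), a distance of √(0.5² + 1.7²) ≈ 1.8.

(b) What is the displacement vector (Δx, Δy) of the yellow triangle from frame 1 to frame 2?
(2.5, -1.8)

The yellow triangle was at (2.2, 6.1) in frame 1 and (4.7, 4.3) in frame 2.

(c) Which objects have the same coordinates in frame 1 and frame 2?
the orange cross, the yellow pentagon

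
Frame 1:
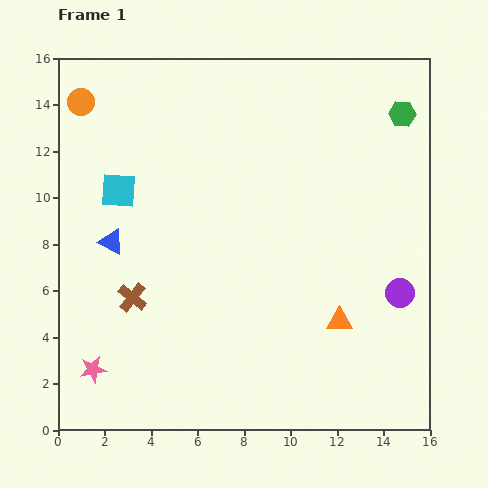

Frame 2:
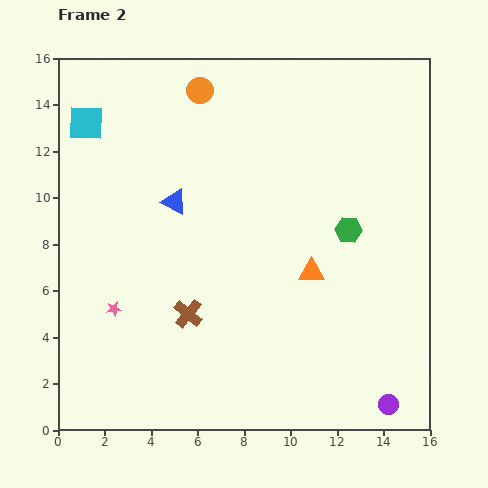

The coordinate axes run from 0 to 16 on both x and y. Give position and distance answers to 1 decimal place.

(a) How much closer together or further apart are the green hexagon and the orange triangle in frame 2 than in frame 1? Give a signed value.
-6.9

Distance in frame 1: 9.3. Distance in frame 2: 2.4.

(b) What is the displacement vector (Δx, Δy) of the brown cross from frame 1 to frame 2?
(2.4, -0.7)

The brown cross was at (3.2, 5.7) in frame 1 and (5.6, 5.0) in frame 2.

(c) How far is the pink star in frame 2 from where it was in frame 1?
2.8

The pink star moved from (1.5, 2.6) to (2.4, 5.2), a distance of √(0.9² + 2.6²) ≈ 2.8.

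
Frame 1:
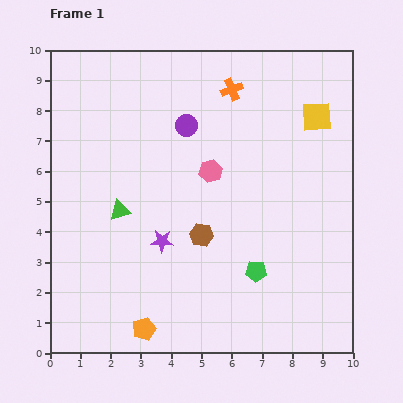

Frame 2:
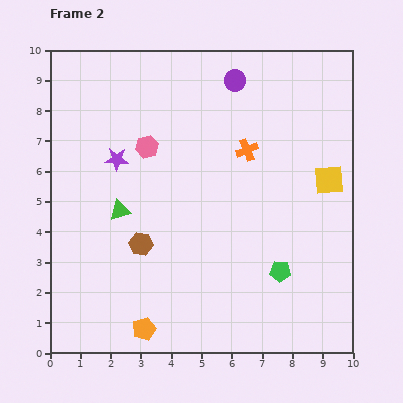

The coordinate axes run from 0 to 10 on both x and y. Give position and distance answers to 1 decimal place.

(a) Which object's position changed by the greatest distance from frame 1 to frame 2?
the purple star

(moved 3.1; next 2.2)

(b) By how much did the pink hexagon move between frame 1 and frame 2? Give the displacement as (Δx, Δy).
(-2.1, 0.8)

The pink hexagon was at (5.3, 6.0) in frame 1 and (3.2, 6.8) in frame 2.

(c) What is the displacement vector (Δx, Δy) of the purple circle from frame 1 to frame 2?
(1.6, 1.5)

The purple circle was at (4.5, 7.5) in frame 1 and (6.1, 9.0) in frame 2.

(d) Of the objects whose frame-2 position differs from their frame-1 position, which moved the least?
the green pentagon

(moved 0.8)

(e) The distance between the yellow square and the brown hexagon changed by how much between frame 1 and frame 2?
+1.1

Distance in frame 1: 5.4. Distance in frame 2: 6.5.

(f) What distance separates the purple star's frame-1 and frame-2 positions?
3.1

The purple star moved from (3.7, 3.7) to (2.2, 6.4), a distance of √(1.5² + 2.7²) ≈ 3.1.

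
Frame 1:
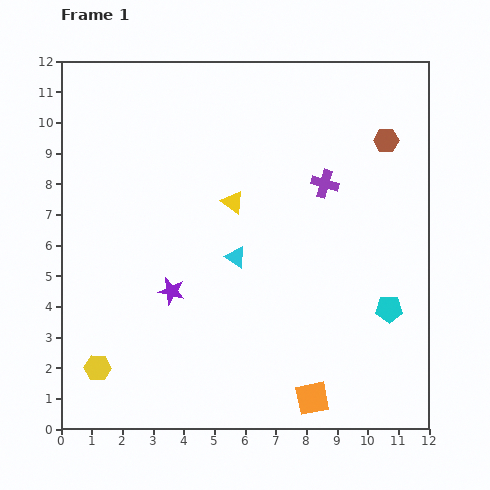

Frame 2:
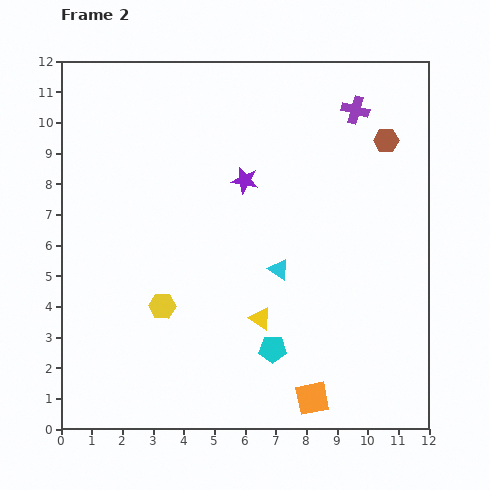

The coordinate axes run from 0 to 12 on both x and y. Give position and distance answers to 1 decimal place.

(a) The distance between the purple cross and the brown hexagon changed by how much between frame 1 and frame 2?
-1.0

Distance in frame 1: 2.4. Distance in frame 2: 1.4.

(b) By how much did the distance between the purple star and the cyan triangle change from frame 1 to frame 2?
+0.7

Distance in frame 1: 2.4. Distance in frame 2: 3.1.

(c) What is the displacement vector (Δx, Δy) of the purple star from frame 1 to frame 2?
(2.4, 3.6)

The purple star was at (3.6, 4.5) in frame 1 and (6.0, 8.1) in frame 2.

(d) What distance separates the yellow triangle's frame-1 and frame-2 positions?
3.9

The yellow triangle moved from (5.6, 7.4) to (6.5, 3.6), a distance of √(0.9² + 3.8²) ≈ 3.9.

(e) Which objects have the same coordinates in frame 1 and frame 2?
the brown hexagon, the orange square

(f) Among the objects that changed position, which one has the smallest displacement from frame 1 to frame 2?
the cyan triangle

(moved 1.5)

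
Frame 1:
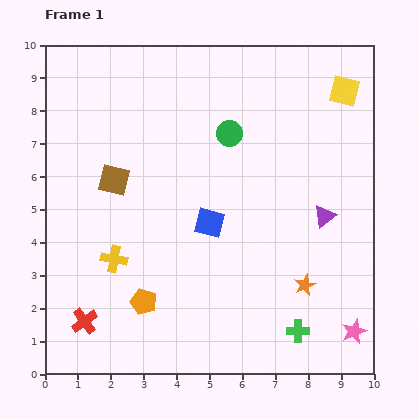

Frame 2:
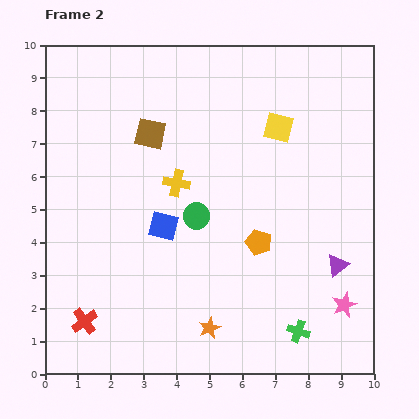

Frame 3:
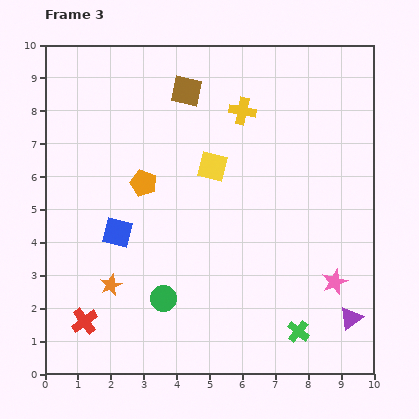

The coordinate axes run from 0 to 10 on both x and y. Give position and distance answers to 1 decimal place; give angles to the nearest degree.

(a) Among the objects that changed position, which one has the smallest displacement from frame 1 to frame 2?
the pink star

(moved 0.9)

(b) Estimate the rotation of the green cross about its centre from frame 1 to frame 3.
39° clockwise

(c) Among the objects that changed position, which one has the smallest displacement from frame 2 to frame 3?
the pink star

(moved 0.8)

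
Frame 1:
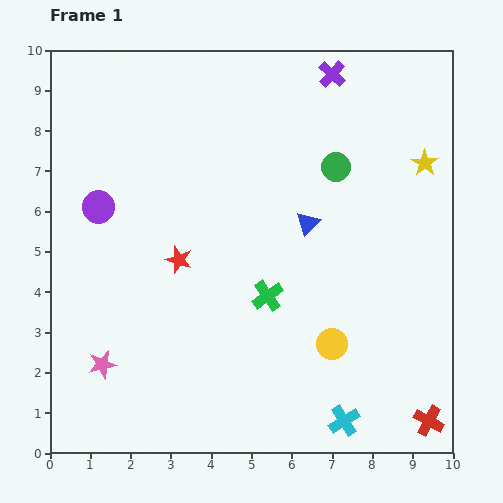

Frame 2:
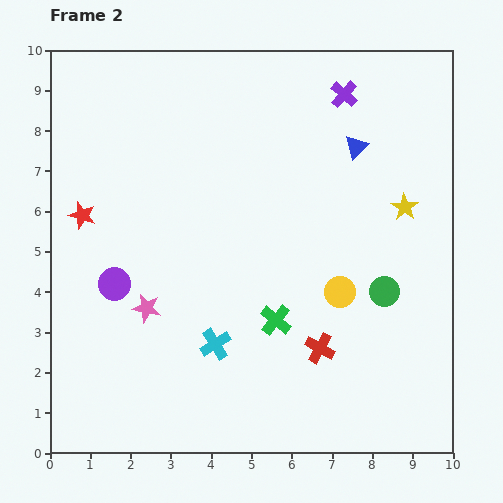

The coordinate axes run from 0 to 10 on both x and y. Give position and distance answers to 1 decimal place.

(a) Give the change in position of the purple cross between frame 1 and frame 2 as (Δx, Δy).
(0.3, -0.5)

The purple cross was at (7.0, 9.4) in frame 1 and (7.3, 8.9) in frame 2.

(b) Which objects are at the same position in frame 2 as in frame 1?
none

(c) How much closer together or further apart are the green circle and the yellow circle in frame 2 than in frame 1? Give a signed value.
-3.3

Distance in frame 1: 4.4. Distance in frame 2: 1.1.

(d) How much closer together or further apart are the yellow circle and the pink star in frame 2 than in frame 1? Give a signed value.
-0.9

Distance in frame 1: 5.7. Distance in frame 2: 4.8.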